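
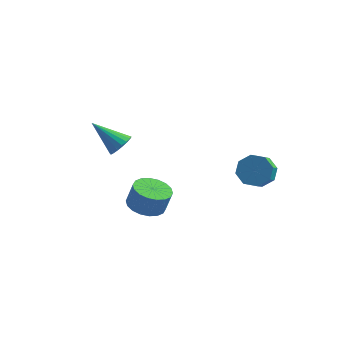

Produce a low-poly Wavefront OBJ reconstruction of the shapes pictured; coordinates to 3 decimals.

v -0.665 -3.832 0.899
v 0.039 -3.168 0.648
v 0.369 -3.064 1.849
v -0.335 -3.728 2.101
v -0.317 -2.911 0.724
v 0.014 -2.807 1.925
v -0.741 -2.837 0.834
v -0.411 -2.733 2.035
v -1.151 -2.96 0.957
v -0.821 -2.856 2.159
v -1.464 -3.255 1.069
v -1.134 -3.151 2.27
v -1.619 -3.665 1.147
v -1.289 -3.561 2.349
v -1.586 -4.108 1.177
v -1.255 -4.004 2.378
v -1.369 -4.496 1.151
v -1.039 -4.392 2.352
v -1.014 -4.753 1.075
v -0.683 -4.649 2.276
v -0.589 -4.827 0.965
v -0.259 -4.723 2.166
v -0.179 -4.704 0.841
v 0.151 -4.6 2.043
v 0.134 -4.409 0.73
v 0.464 -4.305 1.931
v 0.289 -3.999 0.651
v 0.619 -3.895 1.853
v 0.255 -3.556 0.622
v 0.586 -3.452 1.823
v -2.821 -1.437 3.121
v -2.382 -1.716 3.661
v -4.359 -1.383 4.399
v -2.342 -1.387 3.696
v -2.396 -1.067 3.617
v -2.535 -0.821 3.439
v -2.731 -0.696 3.199
v -2.944 -0.719 2.943
v -3.133 -0.883 2.723
v -3.26 -1.157 2.581
v -3.3 -1.487 2.546
v -3.246 -1.806 2.626
v -3.107 -2.053 2.803
v -2.912 -2.177 3.043
v -2.698 -2.155 3.299
v -2.509 -1.991 3.52
v 3.031 2.899 -0.436
v 3.393 2.344 -1.171
v 3.392 1.506 -0.539
v 3.029 2.061 0.196
v 3.938 2.66 -0.751
v 3.937 1.822 -0.119
v 3.952 3.116 -0.147
v 3.951 2.278 0.486
v 3.426 3.445 0.288
v 3.425 2.607 0.921
v 2.668 3.454 0.299
v 2.667 2.616 0.931
v 2.123 3.138 -0.121
v 2.122 2.3 0.511
v 2.109 2.682 -0.726
v 2.108 1.844 -0.093
v 2.635 2.353 -1.161
v 2.634 1.515 -0.528
f 2 1 5
f 2 5 3
f 3 5 6
f 3 6 4
f 5 1 7
f 5 7 6
f 6 7 8
f 6 8 4
f 7 1 9
f 7 9 8
f 8 9 10
f 8 10 4
f 9 1 11
f 9 11 10
f 10 11 12
f 10 12 4
f 11 1 13
f 11 13 12
f 12 13 14
f 12 14 4
f 13 1 15
f 13 15 14
f 14 15 16
f 14 16 4
f 15 1 17
f 15 17 16
f 16 17 18
f 16 18 4
f 17 1 19
f 17 19 18
f 18 19 20
f 18 20 4
f 19 1 21
f 19 21 20
f 20 21 22
f 20 22 4
f 21 1 23
f 21 23 22
f 22 23 24
f 22 24 4
f 23 1 25
f 23 25 24
f 24 25 26
f 24 26 4
f 25 1 27
f 25 27 26
f 26 27 28
f 26 28 4
f 27 1 29
f 27 29 28
f 28 29 30
f 28 30 4
f 29 1 2
f 29 2 30
f 30 2 3
f 30 3 4
f 32 31 34
f 32 34 33
f 34 31 35
f 34 35 33
f 35 31 36
f 35 36 33
f 36 31 37
f 36 37 33
f 37 31 38
f 37 38 33
f 38 31 39
f 38 39 33
f 39 31 40
f 39 40 33
f 40 31 41
f 40 41 33
f 41 31 42
f 41 42 33
f 42 31 43
f 42 43 33
f 43 31 44
f 43 44 33
f 44 31 45
f 44 45 33
f 45 31 46
f 45 46 33
f 46 31 32
f 46 32 33
f 48 47 51
f 48 51 49
f 49 51 52
f 49 52 50
f 51 47 53
f 51 53 52
f 52 53 54
f 52 54 50
f 53 47 55
f 53 55 54
f 54 55 56
f 54 56 50
f 55 47 57
f 55 57 56
f 56 57 58
f 56 58 50
f 57 47 59
f 57 59 58
f 58 59 60
f 58 60 50
f 59 47 61
f 59 61 60
f 60 61 62
f 60 62 50
f 61 47 63
f 61 63 62
f 62 63 64
f 62 64 50
f 63 47 48
f 63 48 64
f 64 48 49
f 64 49 50



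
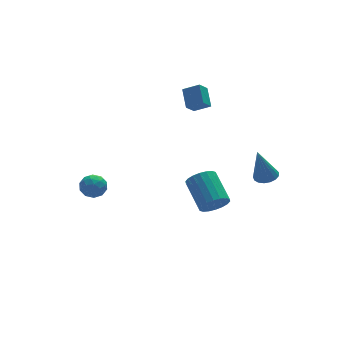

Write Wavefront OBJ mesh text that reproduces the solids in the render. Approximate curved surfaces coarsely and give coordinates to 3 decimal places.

v 1.954 2.44 3.256
v 2.181 3.481 4.018
v 1.182 2.963 2.772
v 1.41 4.004 3.534
v 2.55 2.756 2.646
v 2.778 3.797 3.408
v 1.779 3.279 2.162
v 2.006 4.32 2.924
v 2.847 -3.469 1.076
v 3.485 -3.313 1.251
v 2.313 -3.471 3.024
v 3.342 -3.023 1.212
v 3.085 -2.836 1.142
v 2.774 -2.793 1.056
v 2.479 -2.906 0.976
v 2.269 -3.147 0.918
v 2.191 -3.462 0.896
v 2.263 -3.779 0.916
v 2.469 -4.025 0.972
v 2.761 -4.143 1.052
v 3.073 -4.107 1.137
v 3.333 -3.925 1.209
v 3.482 -3.638 1.25
v 0.066 -3.322 -0.494
v 0.64 -3.004 -1.035
v 0.608 -1.3 -0.066
v 0.034 -1.618 0.474
v 0.311 -2.916 -1.2
v 0.279 -1.212 -0.231
v -0.066 -2.909 -1.225
v -0.098 -1.205 -0.257
v -0.417 -2.983 -1.106
v -0.449 -1.28 -0.137
v -0.673 -3.125 -0.865
v -0.705 -1.421 0.103
v -0.782 -3.305 -0.551
v -0.814 -1.602 0.417
v -0.723 -3.489 -0.226
v -0.755 -1.785 0.743
v -0.508 -3.64 0.046
v -0.54 -1.936 1.015
v -0.179 -3.728 0.211
v -0.211 -2.024 1.18
v 0.198 -3.735 0.237
v 0.166 -2.031 1.205
v 0.549 -3.66 0.117
v 0.517 -1.957 1.086
v 0.805 -3.519 -0.123
v 0.773 -1.815 0.845
v 0.914 -3.338 -0.437
v 0.882 -1.635 0.531
v 0.855 -3.155 -0.763
v 0.823 -1.451 0.206
v -4.228 4.508 -2.665
v -3.438 4.448 -2.499
v -4.262 3.232 -2.961
v -3.472 3.172 -2.795
v -4.002 3.305 -2.198
v -3.981 4.093 -2.015
v -3.719 3.587 -3.445
v -3.698 4.375 -3.262
v -3.123 3.879 -2.982
v -3.298 3.705 -2.21
v -4.402 3.975 -3.25
v -4.577 3.801 -2.478
v -3.83 4.59 -2.556
v -3.87 3.09 -2.904
v -4.181 3.168 -2.553
v -3.717 3.133 -2.455
v -4.149 4.381 -2.271
v -3.685 4.346 -2.174
v -4.016 3.674 -1.997
v -4.015 3.334 -3.286
v -3.551 3.299 -3.189
v -3.983 4.547 -3.005
v -3.519 4.512 -2.907
v -3.684 4.006 -3.463
v -3.181 4.22 -2.742
v -3.201 3.471 -2.916
v -3.346 3.714 -3.298
v -3.334 4.178 -3.191
v -3.283 4.118 -2.289
v -3.303 3.368 -2.463
v -3.615 3.446 -2.112
v -3.602 3.909 -2.004
v -3.098 3.784 -2.572
v -4.397 4.312 -2.997
v -4.417 3.562 -3.171
v -4.098 3.771 -3.456
v -4.085 4.234 -3.348
v -4.499 4.209 -2.544
v -4.519 3.46 -2.718
v -4.366 3.502 -2.269
v -4.354 3.966 -2.162
v -4.602 3.896 -2.888
f 2 4 1
f 5 2 1
f 1 4 3
f 3 5 1
f 2 8 4
f 6 2 5
f 6 8 2
f 4 8 3
f 7 5 3
f 3 8 7
f 7 6 5
f 8 6 7
f 10 9 12
f 10 12 11
f 12 9 13
f 12 13 11
f 13 9 14
f 13 14 11
f 14 9 15
f 14 15 11
f 15 9 16
f 15 16 11
f 16 9 17
f 16 17 11
f 17 9 18
f 17 18 11
f 18 9 19
f 18 19 11
f 19 9 20
f 19 20 11
f 20 9 21
f 20 21 11
f 21 9 22
f 21 22 11
f 22 9 23
f 22 23 11
f 23 9 10
f 23 10 11
f 25 24 28
f 25 28 26
f 26 28 29
f 26 29 27
f 28 24 30
f 28 30 29
f 29 30 31
f 29 31 27
f 30 24 32
f 30 32 31
f 31 32 33
f 31 33 27
f 32 24 34
f 32 34 33
f 33 34 35
f 33 35 27
f 34 24 36
f 34 36 35
f 35 36 37
f 35 37 27
f 36 24 38
f 36 38 37
f 37 38 39
f 37 39 27
f 38 24 40
f 38 40 39
f 39 40 41
f 39 41 27
f 40 24 42
f 40 42 41
f 41 42 43
f 41 43 27
f 42 24 44
f 42 44 43
f 43 44 45
f 43 45 27
f 44 24 46
f 44 46 45
f 45 46 47
f 45 47 27
f 46 24 48
f 46 48 47
f 47 48 49
f 47 49 27
f 48 24 50
f 48 50 49
f 49 50 51
f 49 51 27
f 50 24 52
f 50 52 51
f 51 52 53
f 51 53 27
f 52 24 25
f 52 25 53
f 53 25 26
f 53 26 27
f 54 91 70
f 91 65 94
f 70 94 59
f 91 94 70
f 54 70 66
f 70 59 71
f 66 71 55
f 70 71 66
f 54 66 75
f 66 55 76
f 75 76 61
f 66 76 75
f 54 75 87
f 75 61 90
f 87 90 64
f 75 90 87
f 54 87 91
f 87 64 95
f 91 95 65
f 87 95 91
f 55 71 82
f 71 59 85
f 82 85 63
f 71 85 82
f 59 94 72
f 94 65 93
f 72 93 58
f 94 93 72
f 65 95 92
f 95 64 88
f 92 88 56
f 95 88 92
f 64 90 89
f 90 61 77
f 89 77 60
f 90 77 89
f 61 76 81
f 76 55 78
f 81 78 62
f 76 78 81
f 57 83 69
f 83 63 84
f 69 84 58
f 83 84 69
f 57 69 67
f 69 58 68
f 67 68 56
f 69 68 67
f 57 67 74
f 67 56 73
f 74 73 60
f 67 73 74
f 57 74 79
f 74 60 80
f 79 80 62
f 74 80 79
f 57 79 83
f 79 62 86
f 83 86 63
f 79 86 83
f 58 84 72
f 84 63 85
f 72 85 59
f 84 85 72
f 56 68 92
f 68 58 93
f 92 93 65
f 68 93 92
f 60 73 89
f 73 56 88
f 89 88 64
f 73 88 89
f 62 80 81
f 80 60 77
f 81 77 61
f 80 77 81
f 63 86 82
f 86 62 78
f 82 78 55
f 86 78 82



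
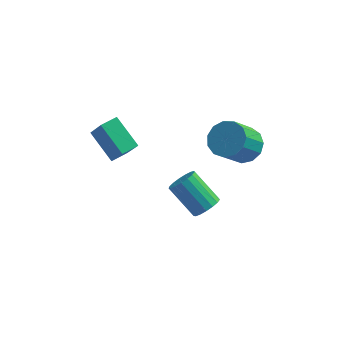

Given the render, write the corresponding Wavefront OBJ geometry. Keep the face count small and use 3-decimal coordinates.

v 1.885 -1.411 -3.807
v 2.365 -0.84 -3.581
v 1.016 -0.217 -2.287
v 0.535 -0.789 -2.513
v 2.169 -0.687 -3.859
v 0.819 -0.064 -2.566
v 1.908 -0.7 -4.125
v 0.558 -0.077 -2.832
v 1.641 -0.876 -4.319
v 0.292 -0.253 -3.025
v 1.43 -1.174 -4.395
v 0.081 -0.552 -3.102
v 1.324 -1.527 -4.336
v -0.026 -0.905 -3.043
v 1.346 -1.854 -4.156
v -0.004 -1.231 -2.863
v 1.491 -2.079 -3.896
v 0.142 -1.456 -2.603
v 1.727 -2.151 -3.616
v 0.377 -1.528 -2.322
v 1.998 -2.053 -3.379
v 0.649 -1.431 -2.086
v 2.244 -1.809 -3.24
v 0.895 -1.187 -1.947
v 2.408 -1.473 -3.231
v 1.058 -0.851 -1.938
v 2.451 -1.124 -3.354
v 1.102 -0.501 -2.061
v -2.205 -3.377 1.015
v -3.402 -2.479 2.05
v -1.634 -2.67 1.06
v -2.831 -1.771 2.096
v -1.529 -4.009 2.344
v -2.726 -3.11 3.38
v -0.958 -3.301 2.39
v -2.155 -2.403 3.425
v 3.417 -0.378 0.454
v 4.101 0.022 1.082
v 3.446 -1.043 2.473
v 2.763 -1.442 1.846
v 3.639 0.352 1.117
v 2.984 -0.712 2.508
v 3.106 0.45 0.941
v 2.451 -0.614 2.333
v 2.673 0.286 0.612
v 2.018 -0.778 2.003
v 2.475 -0.089 0.232
v 1.821 -1.153 1.623
v 2.577 -0.556 -0.077
v 1.923 -1.62 1.314
v 2.946 -0.966 -0.218
v 2.291 -2.031 1.174
v 3.464 -1.19 -0.145
v 2.809 -2.254 1.247
v 3.968 -1.155 0.119
v 3.313 -2.22 1.51
v 4.296 -0.874 0.488
v 3.642 -1.938 1.88
v 4.346 -0.435 0.847
v 3.691 -1.5 2.239
f 2 1 5
f 2 5 3
f 3 5 6
f 3 6 4
f 5 1 7
f 5 7 6
f 6 7 8
f 6 8 4
f 7 1 9
f 7 9 8
f 8 9 10
f 8 10 4
f 9 1 11
f 9 11 10
f 10 11 12
f 10 12 4
f 11 1 13
f 11 13 12
f 12 13 14
f 12 14 4
f 13 1 15
f 13 15 14
f 14 15 16
f 14 16 4
f 15 1 17
f 15 17 16
f 16 17 18
f 16 18 4
f 17 1 19
f 17 19 18
f 18 19 20
f 18 20 4
f 19 1 21
f 19 21 20
f 20 21 22
f 20 22 4
f 21 1 23
f 21 23 22
f 22 23 24
f 22 24 4
f 23 1 25
f 23 25 24
f 24 25 26
f 24 26 4
f 25 1 27
f 25 27 26
f 26 27 28
f 26 28 4
f 27 1 2
f 27 2 28
f 28 2 3
f 28 3 4
f 30 32 29
f 33 30 29
f 29 32 31
f 31 33 29
f 30 36 32
f 34 30 33
f 34 36 30
f 32 36 31
f 35 33 31
f 31 36 35
f 35 34 33
f 36 34 35
f 38 37 41
f 38 41 39
f 39 41 42
f 39 42 40
f 41 37 43
f 41 43 42
f 42 43 44
f 42 44 40
f 43 37 45
f 43 45 44
f 44 45 46
f 44 46 40
f 45 37 47
f 45 47 46
f 46 47 48
f 46 48 40
f 47 37 49
f 47 49 48
f 48 49 50
f 48 50 40
f 49 37 51
f 49 51 50
f 50 51 52
f 50 52 40
f 51 37 53
f 51 53 52
f 52 53 54
f 52 54 40
f 53 37 55
f 53 55 54
f 54 55 56
f 54 56 40
f 55 37 57
f 55 57 56
f 56 57 58
f 56 58 40
f 57 37 59
f 57 59 58
f 58 59 60
f 58 60 40
f 59 37 38
f 59 38 60
f 60 38 39
f 60 39 40



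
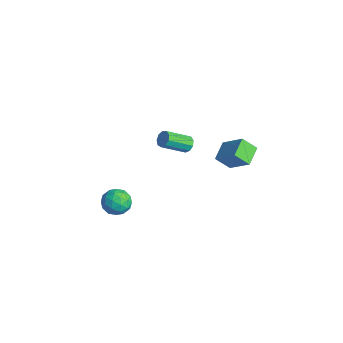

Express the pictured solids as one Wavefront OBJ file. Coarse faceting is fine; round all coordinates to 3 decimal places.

v 0.919 1.699 1.362
v 1.221 1.437 1.014
v 1.084 0.06 1.93
v 0.781 0.321 2.278
v 1.429 1.587 1.271
v 1.291 0.21 2.187
v 1.398 1.789 1.57
v 1.26 0.412 2.486
v 1.142 1.949 1.772
v 1.005 0.572 2.688
v 0.782 1.992 1.782
v 0.645 0.614 2.698
v 0.486 1.897 1.596
v 0.349 0.52 2.512
v 0.392 1.71 1.3
v 0.255 0.332 2.216
v 0.545 1.517 1.033
v 0.408 0.14 1.949
v 0.872 1.409 0.92
v 0.735 0.032 1.836
v 1.268 -2.893 -0.543
v 1.831 -2.336 -0.91
v 2.329 -3.784 -0.27
v 2.892 -3.227 -0.637
v 2.508 -3.025 0.12
v 1.853 -2.474 -0.048
v 2.307 -3.646 -1.132
v 1.652 -3.095 -1.3
v 2.473 -2.801 -1.274
v 2.597 -2.417 -0.5
v 1.563 -3.703 -0.68
v 1.687 -3.319 0.094
v 1.456 -2.536 -0.75
v 2.704 -3.584 -0.43
v 2.478 -3.465 0.015
v 2.809 -3.137 -0.201
v 1.469 -2.617 -0.244
v 1.8 -2.29 -0.459
v 2.198 -2.695 0.146
v 2.36 -3.83 -0.721
v 2.691 -3.503 -0.936
v 1.351 -2.983 -0.979
v 1.682 -2.655 -1.195
v 1.962 -3.425 -1.326
v 2.164 -2.482 -1.18
v 2.788 -3.006 -1.02
v 2.445 -3.252 -1.31
v 2.059 -2.929 -1.409
v 2.237 -2.256 -0.725
v 2.861 -2.78 -0.565
v 2.636 -2.661 -0.12
v 2.25 -2.338 -0.219
v 2.615 -2.53 -0.939
v 1.299 -3.34 -0.615
v 1.923 -3.864 -0.455
v 1.91 -3.782 -0.961
v 1.524 -3.459 -1.06
v 1.372 -3.114 -0.16
v 1.996 -3.638 -0
v 2.101 -3.191 0.229
v 1.715 -2.868 0.13
v 1.545 -3.59 -0.241
v 1.085 3.764 0.789
v 2.272 4.284 1.858
v 1.469 4.468 0.021
v 2.655 4.988 1.09
v 1.845 2.892 0.37
v 3.031 3.412 1.439
v 2.228 3.596 -0.398
v 3.415 4.116 0.671
f 2 1 5
f 2 5 3
f 3 5 6
f 3 6 4
f 5 1 7
f 5 7 6
f 6 7 8
f 6 8 4
f 7 1 9
f 7 9 8
f 8 9 10
f 8 10 4
f 9 1 11
f 9 11 10
f 10 11 12
f 10 12 4
f 11 1 13
f 11 13 12
f 12 13 14
f 12 14 4
f 13 1 15
f 13 15 14
f 14 15 16
f 14 16 4
f 15 1 17
f 15 17 16
f 16 17 18
f 16 18 4
f 17 1 19
f 17 19 18
f 18 19 20
f 18 20 4
f 19 1 2
f 19 2 20
f 20 2 3
f 20 3 4
f 21 58 37
f 58 32 61
f 37 61 26
f 58 61 37
f 21 37 33
f 37 26 38
f 33 38 22
f 37 38 33
f 21 33 42
f 33 22 43
f 42 43 28
f 33 43 42
f 21 42 54
f 42 28 57
f 54 57 31
f 42 57 54
f 21 54 58
f 54 31 62
f 58 62 32
f 54 62 58
f 22 38 49
f 38 26 52
f 49 52 30
f 38 52 49
f 26 61 39
f 61 32 60
f 39 60 25
f 61 60 39
f 32 62 59
f 62 31 55
f 59 55 23
f 62 55 59
f 31 57 56
f 57 28 44
f 56 44 27
f 57 44 56
f 28 43 48
f 43 22 45
f 48 45 29
f 43 45 48
f 24 50 36
f 50 30 51
f 36 51 25
f 50 51 36
f 24 36 34
f 36 25 35
f 34 35 23
f 36 35 34
f 24 34 41
f 34 23 40
f 41 40 27
f 34 40 41
f 24 41 46
f 41 27 47
f 46 47 29
f 41 47 46
f 24 46 50
f 46 29 53
f 50 53 30
f 46 53 50
f 25 51 39
f 51 30 52
f 39 52 26
f 51 52 39
f 23 35 59
f 35 25 60
f 59 60 32
f 35 60 59
f 27 40 56
f 40 23 55
f 56 55 31
f 40 55 56
f 29 47 48
f 47 27 44
f 48 44 28
f 47 44 48
f 30 53 49
f 53 29 45
f 49 45 22
f 53 45 49
f 64 66 63
f 67 64 63
f 63 66 65
f 65 67 63
f 64 70 66
f 68 64 67
f 68 70 64
f 66 70 65
f 69 67 65
f 65 70 69
f 69 68 67
f 70 68 69



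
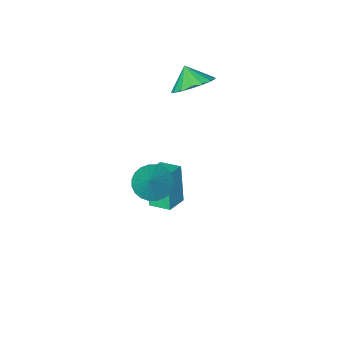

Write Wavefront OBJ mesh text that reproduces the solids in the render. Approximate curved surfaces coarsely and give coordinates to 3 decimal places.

v -0.689 -2.682 -3.462
v -0.92 -3.238 -1.671
v -1.148 -1.787 -3.244
v -1.38 -2.342 -1.452
v 0.26 -2.258 -3.208
v 0.028 -2.813 -1.416
v -0.2 -1.362 -2.989
v -0.431 -1.918 -1.198
v -2.67 -3.372 2.627
v -2.059 -3.965 2.102
v -2.67 -4.068 3.413
v -1.761 -3.684 2.35
v -1.672 -3.332 2.662
v -1.811 -2.989 2.965
v -2.147 -2.734 3.191
v -2.603 -2.625 3.287
v -3.074 -2.687 3.233
v -3.453 -2.906 3.039
v -3.653 -3.233 2.751
v -3.627 -3.591 2.434
v -3.382 -3.899 2.162
v -2.974 -4.086 1.996
v -2.497 -4.11 1.974
v 2.004 0.821 2.162
v 2.747 0.455 2.02
v 2.576 1.559 3.258
v 2.769 0.721 1.83
v 2.675 1.002 1.69
v 2.479 1.256 1.622
v 2.21 1.443 1.636
v 1.91 1.536 1.73
v 1.625 1.52 1.89
v 1.397 1.397 2.091
v 1.261 1.187 2.303
v 1.239 0.922 2.493
v 1.333 0.641 2.633
v 1.529 0.387 2.702
v 1.797 0.2 2.688
v 2.097 0.107 2.593
v 2.383 0.123 2.434
v 2.611 0.245 2.232
f 2 4 1
f 5 2 1
f 1 4 3
f 3 5 1
f 2 8 4
f 6 2 5
f 6 8 2
f 4 8 3
f 7 5 3
f 3 8 7
f 7 6 5
f 8 6 7
f 10 9 12
f 10 12 11
f 12 9 13
f 12 13 11
f 13 9 14
f 13 14 11
f 14 9 15
f 14 15 11
f 15 9 16
f 15 16 11
f 16 9 17
f 16 17 11
f 17 9 18
f 17 18 11
f 18 9 19
f 18 19 11
f 19 9 20
f 19 20 11
f 20 9 21
f 20 21 11
f 21 9 22
f 21 22 11
f 22 9 23
f 22 23 11
f 23 9 10
f 23 10 11
f 25 24 27
f 25 27 26
f 27 24 28
f 27 28 26
f 28 24 29
f 28 29 26
f 29 24 30
f 29 30 26
f 30 24 31
f 30 31 26
f 31 24 32
f 31 32 26
f 32 24 33
f 32 33 26
f 33 24 34
f 33 34 26
f 34 24 35
f 34 35 26
f 35 24 36
f 35 36 26
f 36 24 37
f 36 37 26
f 37 24 38
f 37 38 26
f 38 24 39
f 38 39 26
f 39 24 40
f 39 40 26
f 40 24 41
f 40 41 26
f 41 24 25
f 41 25 26



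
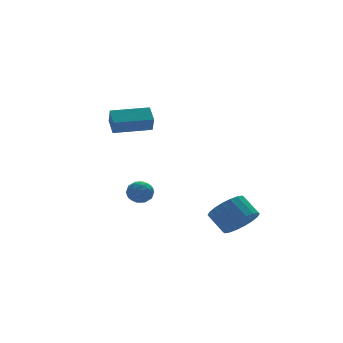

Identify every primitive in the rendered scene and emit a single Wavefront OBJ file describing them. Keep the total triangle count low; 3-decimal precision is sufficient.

v -2.628 1.776 -2.351
v -1.952 2.056 -2.424
v -2.188 0.884 -1.696
v -1.512 1.164 -1.769
v -2.015 1.517 -1.364
v -2.287 2.068 -1.768
v -1.853 0.872 -2.352
v -2.125 1.423 -2.756
v -1.473 1.498 -2.424
v -1.572 1.896 -1.814
v -2.568 1.044 -2.306
v -2.667 1.442 -1.696
v -2.329 1.994 -2.445
v -1.811 0.946 -1.675
v -2.107 1.153 -1.437
v -1.709 1.318 -1.48
v -2.526 2.001 -2.059
v -2.128 2.166 -2.102
v -2.165 1.849 -1.479
v -2.012 0.774 -2.018
v -1.614 0.939 -2.061
v -2.431 1.622 -2.64
v -2.033 1.787 -2.683
v -1.975 1.091 -2.641
v -1.65 1.831 -2.488
v -1.391 1.306 -2.103
v -1.592 1.135 -2.446
v -1.752 1.459 -2.683
v -1.708 2.065 -2.129
v -1.449 1.541 -1.744
v -1.745 1.748 -1.506
v -1.905 2.072 -1.744
v -1.427 1.737 -2.129
v -2.691 1.399 -2.376
v -2.432 0.875 -1.991
v -2.235 0.868 -2.376
v -2.395 1.192 -2.614
v -2.749 1.634 -2.017
v -2.49 1.109 -1.632
v -2.388 1.481 -1.437
v -2.548 1.805 -1.674
v -2.713 1.203 -1.991
v 1.082 -3.42 -2.885
v 1.774 -3.781 -2.183
v 1.39 -2.861 -1.332
v 0.698 -2.5 -2.035
v 2.021 -3.461 -2.417
v 1.637 -2.541 -1.566
v 2.082 -3.132 -2.744
v 1.698 -2.213 -1.893
v 1.945 -2.861 -3.099
v 1.561 -1.942 -2.248
v 1.637 -2.701 -3.412
v 1.253 -1.781 -2.561
v 1.219 -2.682 -3.62
v 0.835 -1.763 -2.769
v 0.774 -2.81 -3.683
v 0.39 -1.891 -2.832
v 0.39 -3.059 -3.588
v 0.006 -2.139 -2.737
v 0.143 -3.379 -3.354
v -0.241 -2.459 -2.503
v 0.082 -3.707 -3.027
v -0.302 -2.788 -2.176
v 0.219 -3.978 -2.672
v -0.165 -3.059 -1.821
v 0.527 -4.139 -2.359
v 0.143 -3.219 -1.508
v 0.945 -4.157 -2.151
v 0.561 -3.238 -1.3
v 1.39 -4.029 -2.088
v 1.006 -3.11 -1.237
v -4.428 -0.867 2.944
v -4.552 -1.334 3.738
v -4.281 -0.016 3.467
v -4.404 -0.483 4.262
v -2.556 -1.237 3.018
v -2.679 -1.704 3.813
v -2.408 -0.386 3.542
v -2.532 -0.853 4.336
f 1 38 17
f 38 12 41
f 17 41 6
f 38 41 17
f 1 17 13
f 17 6 18
f 13 18 2
f 17 18 13
f 1 13 22
f 13 2 23
f 22 23 8
f 13 23 22
f 1 22 34
f 22 8 37
f 34 37 11
f 22 37 34
f 1 34 38
f 34 11 42
f 38 42 12
f 34 42 38
f 2 18 29
f 18 6 32
f 29 32 10
f 18 32 29
f 6 41 19
f 41 12 40
f 19 40 5
f 41 40 19
f 12 42 39
f 42 11 35
f 39 35 3
f 42 35 39
f 11 37 36
f 37 8 24
f 36 24 7
f 37 24 36
f 8 23 28
f 23 2 25
f 28 25 9
f 23 25 28
f 4 30 16
f 30 10 31
f 16 31 5
f 30 31 16
f 4 16 14
f 16 5 15
f 14 15 3
f 16 15 14
f 4 14 21
f 14 3 20
f 21 20 7
f 14 20 21
f 4 21 26
f 21 7 27
f 26 27 9
f 21 27 26
f 4 26 30
f 26 9 33
f 30 33 10
f 26 33 30
f 5 31 19
f 31 10 32
f 19 32 6
f 31 32 19
f 3 15 39
f 15 5 40
f 39 40 12
f 15 40 39
f 7 20 36
f 20 3 35
f 36 35 11
f 20 35 36
f 9 27 28
f 27 7 24
f 28 24 8
f 27 24 28
f 10 33 29
f 33 9 25
f 29 25 2
f 33 25 29
f 44 43 47
f 44 47 45
f 45 47 48
f 45 48 46
f 47 43 49
f 47 49 48
f 48 49 50
f 48 50 46
f 49 43 51
f 49 51 50
f 50 51 52
f 50 52 46
f 51 43 53
f 51 53 52
f 52 53 54
f 52 54 46
f 53 43 55
f 53 55 54
f 54 55 56
f 54 56 46
f 55 43 57
f 55 57 56
f 56 57 58
f 56 58 46
f 57 43 59
f 57 59 58
f 58 59 60
f 58 60 46
f 59 43 61
f 59 61 60
f 60 61 62
f 60 62 46
f 61 43 63
f 61 63 62
f 62 63 64
f 62 64 46
f 63 43 65
f 63 65 64
f 64 65 66
f 64 66 46
f 65 43 67
f 65 67 66
f 66 67 68
f 66 68 46
f 67 43 69
f 67 69 68
f 68 69 70
f 68 70 46
f 69 43 71
f 69 71 70
f 70 71 72
f 70 72 46
f 71 43 44
f 71 44 72
f 72 44 45
f 72 45 46
f 74 76 73
f 77 74 73
f 73 76 75
f 75 77 73
f 74 80 76
f 78 74 77
f 78 80 74
f 76 80 75
f 79 77 75
f 75 80 79
f 79 78 77
f 80 78 79



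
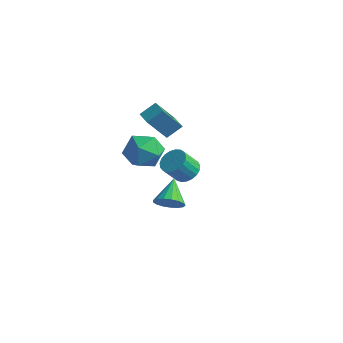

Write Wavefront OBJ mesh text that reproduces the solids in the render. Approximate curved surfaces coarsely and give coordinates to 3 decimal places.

v -1.093 4.148 -2.403
v -0.342 4.249 -2.088
v -0.697 3.492 -1.002
v -1.447 3.392 -1.317
v -0.51 4.515 -1.957
v -0.865 3.758 -0.872
v -0.779 4.718 -1.903
v -1.133 3.961 -0.818
v -1.102 4.822 -1.936
v -1.456 4.066 -0.85
v -1.423 4.81 -2.049
v -1.778 4.053 -0.964
v -1.688 4.684 -2.224
v -2.042 3.927 -1.138
v -1.849 4.465 -2.429
v -2.203 3.708 -1.343
v -1.88 4.191 -2.63
v -2.234 3.434 -1.544
v -1.774 3.91 -2.792
v -2.128 3.153 -1.706
v -1.551 3.67 -2.886
v -1.905 2.913 -1.8
v -1.249 3.513 -2.897
v -1.603 2.756 -1.811
v -0.919 3.466 -2.822
v -1.273 2.709 -1.737
v -0.62 3.536 -2.675
v -0.974 2.78 -1.59
v -0.402 3.713 -2.481
v -0.757 2.956 -1.395
v -0.304 3.965 -2.273
v -0.658 3.208 -1.188
v -1.222 0.447 3.992
v -0.805 1.19 4.606
v -0.799 1.486 2.446
v -0.382 2.23 3.06
v -0.438 0.05 3.94
v -0.021 0.794 4.554
v -0.015 1.09 2.394
v 0.402 1.833 3.008
v -0.085 -1.839 3.378
v 0.529 -1.043 3.905
v 1.411 -2.897 3.235
v 2.025 -2.101 3.762
v 1.237 -2.683 4.336
v 0.312 -2.029 4.425
v 1.628 -1.911 2.715
v 0.703 -1.257 2.804
v 1.588 -1.087 3.496
v 1.346 -1.564 4.498
v 0.594 -2.376 2.642
v 0.352 -2.853 3.644
v 3.342 -3 1.444
v 3.799 -2.478 1.067
v 2.758 -1.86 2.316
v 3.481 -2.484 0.862
v 3.131 -2.609 0.791
v 2.83 -2.823 0.869
v 2.646 -3.078 1.079
v 2.621 -3.315 1.373
v 2.761 -3.48 1.683
v 3.035 -3.535 1.938
v 3.379 -3.468 2.08
v 3.714 -3.293 2.076
v 3.964 -3.051 1.928
v 4.072 -2.798 1.669
v 4.012 -2.591 1.358
f 2 1 5
f 2 5 3
f 3 5 6
f 3 6 4
f 5 1 7
f 5 7 6
f 6 7 8
f 6 8 4
f 7 1 9
f 7 9 8
f 8 9 10
f 8 10 4
f 9 1 11
f 9 11 10
f 10 11 12
f 10 12 4
f 11 1 13
f 11 13 12
f 12 13 14
f 12 14 4
f 13 1 15
f 13 15 14
f 14 15 16
f 14 16 4
f 15 1 17
f 15 17 16
f 16 17 18
f 16 18 4
f 17 1 19
f 17 19 18
f 18 19 20
f 18 20 4
f 19 1 21
f 19 21 20
f 20 21 22
f 20 22 4
f 21 1 23
f 21 23 22
f 22 23 24
f 22 24 4
f 23 1 25
f 23 25 24
f 24 25 26
f 24 26 4
f 25 1 27
f 25 27 26
f 26 27 28
f 26 28 4
f 27 1 29
f 27 29 28
f 28 29 30
f 28 30 4
f 29 1 31
f 29 31 30
f 30 31 32
f 30 32 4
f 31 1 2
f 31 2 32
f 32 2 3
f 32 3 4
f 34 36 33
f 37 34 33
f 33 36 35
f 35 37 33
f 34 40 36
f 38 34 37
f 38 40 34
f 36 40 35
f 39 37 35
f 35 40 39
f 39 38 37
f 40 38 39
f 41 52 46
f 41 46 42
f 41 42 48
f 41 48 51
f 41 51 52
f 42 46 50
f 46 52 45
f 52 51 43
f 51 48 47
f 48 42 49
f 44 50 45
f 44 45 43
f 44 43 47
f 44 47 49
f 44 49 50
f 45 50 46
f 43 45 52
f 47 43 51
f 49 47 48
f 50 49 42
f 54 53 56
f 54 56 55
f 56 53 57
f 56 57 55
f 57 53 58
f 57 58 55
f 58 53 59
f 58 59 55
f 59 53 60
f 59 60 55
f 60 53 61
f 60 61 55
f 61 53 62
f 61 62 55
f 62 53 63
f 62 63 55
f 63 53 64
f 63 64 55
f 64 53 65
f 64 65 55
f 65 53 66
f 65 66 55
f 66 53 67
f 66 67 55
f 67 53 54
f 67 54 55



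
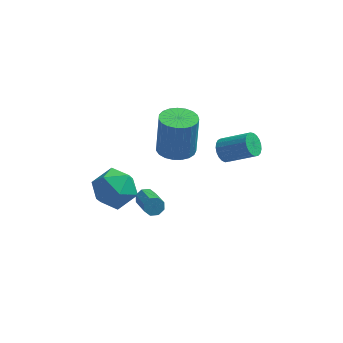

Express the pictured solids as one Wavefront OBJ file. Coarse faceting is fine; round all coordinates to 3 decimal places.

v 0.151 1.814 -0.218
v 0.832 1.129 -0.131
v 0.93 1.501 2.025
v 0.249 2.186 1.938
v 1.054 1.46 -0.198
v 1.152 1.831 1.958
v 1.119 1.851 -0.268
v 1.217 2.223 1.888
v 1.017 2.237 -0.33
v 1.115 2.608 1.826
v 0.765 2.549 -0.373
v 0.863 2.921 1.783
v 0.407 2.734 -0.388
v 0.505 3.106 1.768
v 0.005 2.76 -0.375
v 0.103 3.132 1.781
v -0.372 2.623 -0.334
v -0.274 2.994 1.822
v -0.659 2.345 -0.273
v -0.561 2.717 1.883
v -0.805 1.976 -0.203
v -0.707 2.348 1.953
v -0.786 1.579 -0.135
v -0.688 1.951 2.021
v -0.605 1.222 -0.082
v -0.508 1.594 2.074
v -0.294 0.968 -0.052
v -0.196 1.34 2.104
v 0.095 0.86 -0.051
v 0.193 1.232 2.105
v 0.493 0.917 -0.079
v 0.591 1.289 2.077
v -1.036 -0.916 -1.316
v -0.569 -0.871 -1.54
v -0.038 -2.218 -0.709
v -0.504 -2.264 -0.484
v -0.593 -0.669 -1.198
v -0.062 -2.017 -0.367
v -0.877 -0.612 -0.925
v -0.346 -1.96 -0.093
v -1.254 -0.734 -0.88
v -0.722 -2.081 -0.049
v -1.502 -0.962 -1.091
v -0.971 -2.309 -0.26
v -1.478 -1.163 -1.433
v -0.947 -2.511 -0.602
v -1.194 -1.22 -1.707
v -0.663 -2.568 -0.875
v -0.818 -1.099 -1.751
v -0.286 -2.446 -0.92
v 2.45 1.548 0.194
v 2.823 1.707 -0.339
v 4.243 1.431 0.573
v 3.87 1.272 1.106
v 2.792 1.954 -0.215
v 4.211 1.678 0.697
v 2.701 2.131 -0.02
v 4.121 1.855 0.892
v 2.567 2.208 0.212
v 3.986 1.932 1.124
v 2.412 2.17 0.441
v 3.832 1.894 1.353
v 2.264 2.024 0.627
v 3.684 1.748 1.539
v 2.149 1.796 0.738
v 3.569 1.52 1.65
v 2.085 1.526 0.755
v 3.505 1.25 1.667
v 2.085 1.259 0.675
v 3.504 0.983 1.587
v 2.147 1.042 0.512
v 3.567 0.766 1.424
v 2.262 0.913 0.294
v 3.682 0.637 1.206
v 2.41 0.893 0.058
v 3.83 0.617 0.97
v 2.564 0.987 -0.154
v 3.984 0.711 0.758
v 2.699 1.178 -0.306
v 4.119 0.902 0.606
v 2.791 1.432 -0.371
v 4.211 1.156 0.541
v -1.871 -0.416 -0.11
v -1.411 -0.902 -1.142
v -3.669 -0.318 -0.958
v -3.209 -0.804 -1.99
v -3.304 -1.493 -0.975
v -2.193 -1.553 -0.451
v -2.887 0.333 -1.649
v -1.776 0.273 -1.125
v -2.039 -0.439 -2.093
v -2.297 -1.568 -1.676
v -2.783 0.348 -0.424
v -3.041 -0.781 -0.007
f 2 1 5
f 2 5 3
f 3 5 6
f 3 6 4
f 5 1 7
f 5 7 6
f 6 7 8
f 6 8 4
f 7 1 9
f 7 9 8
f 8 9 10
f 8 10 4
f 9 1 11
f 9 11 10
f 10 11 12
f 10 12 4
f 11 1 13
f 11 13 12
f 12 13 14
f 12 14 4
f 13 1 15
f 13 15 14
f 14 15 16
f 14 16 4
f 15 1 17
f 15 17 16
f 16 17 18
f 16 18 4
f 17 1 19
f 17 19 18
f 18 19 20
f 18 20 4
f 19 1 21
f 19 21 20
f 20 21 22
f 20 22 4
f 21 1 23
f 21 23 22
f 22 23 24
f 22 24 4
f 23 1 25
f 23 25 24
f 24 25 26
f 24 26 4
f 25 1 27
f 25 27 26
f 26 27 28
f 26 28 4
f 27 1 29
f 27 29 28
f 28 29 30
f 28 30 4
f 29 1 31
f 29 31 30
f 30 31 32
f 30 32 4
f 31 1 2
f 31 2 32
f 32 2 3
f 32 3 4
f 34 33 37
f 34 37 35
f 35 37 38
f 35 38 36
f 37 33 39
f 37 39 38
f 38 39 40
f 38 40 36
f 39 33 41
f 39 41 40
f 40 41 42
f 40 42 36
f 41 33 43
f 41 43 42
f 42 43 44
f 42 44 36
f 43 33 45
f 43 45 44
f 44 45 46
f 44 46 36
f 45 33 47
f 45 47 46
f 46 47 48
f 46 48 36
f 47 33 49
f 47 49 48
f 48 49 50
f 48 50 36
f 49 33 34
f 49 34 50
f 50 34 35
f 50 35 36
f 52 51 55
f 52 55 53
f 53 55 56
f 53 56 54
f 55 51 57
f 55 57 56
f 56 57 58
f 56 58 54
f 57 51 59
f 57 59 58
f 58 59 60
f 58 60 54
f 59 51 61
f 59 61 60
f 60 61 62
f 60 62 54
f 61 51 63
f 61 63 62
f 62 63 64
f 62 64 54
f 63 51 65
f 63 65 64
f 64 65 66
f 64 66 54
f 65 51 67
f 65 67 66
f 66 67 68
f 66 68 54
f 67 51 69
f 67 69 68
f 68 69 70
f 68 70 54
f 69 51 71
f 69 71 70
f 70 71 72
f 70 72 54
f 71 51 73
f 71 73 72
f 72 73 74
f 72 74 54
f 73 51 75
f 73 75 74
f 74 75 76
f 74 76 54
f 75 51 77
f 75 77 76
f 76 77 78
f 76 78 54
f 77 51 79
f 77 79 78
f 78 79 80
f 78 80 54
f 79 51 81
f 79 81 80
f 80 81 82
f 80 82 54
f 81 51 52
f 81 52 82
f 82 52 53
f 82 53 54
f 83 94 88
f 83 88 84
f 83 84 90
f 83 90 93
f 83 93 94
f 84 88 92
f 88 94 87
f 94 93 85
f 93 90 89
f 90 84 91
f 86 92 87
f 86 87 85
f 86 85 89
f 86 89 91
f 86 91 92
f 87 92 88
f 85 87 94
f 89 85 93
f 91 89 90
f 92 91 84



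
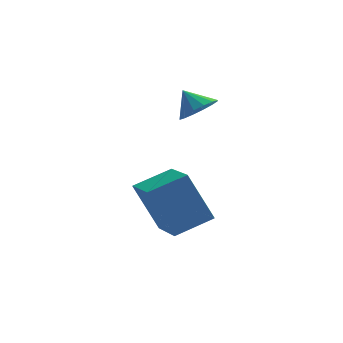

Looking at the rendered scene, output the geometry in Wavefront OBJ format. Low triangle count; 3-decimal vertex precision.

v 1.264 1.067 1.947
v 1.935 1.082 2.417
v 0.716 1.553 2.713
v 1.948 1.444 2.196
v 1.777 1.705 1.908
v 1.469 1.795 1.631
v 1.105 1.69 1.438
v 0.785 1.418 1.382
v 0.592 1.051 1.477
v 0.58 0.689 1.698
v 0.751 0.428 1.986
v 1.059 0.338 2.263
v 1.422 0.444 2.456
v 1.743 0.716 2.512
v 0.294 -2.381 -2.509
v -0.622 -1.964 -0.587
v -0.194 -0.556 -3.137
v -1.11 -0.14 -1.215
v 1.69 -1.82 -1.965
v 0.774 -1.404 -0.043
v 1.202 0.004 -2.593
v 0.286 0.421 -0.671
f 2 1 4
f 2 4 3
f 4 1 5
f 4 5 3
f 5 1 6
f 5 6 3
f 6 1 7
f 6 7 3
f 7 1 8
f 7 8 3
f 8 1 9
f 8 9 3
f 9 1 10
f 9 10 3
f 10 1 11
f 10 11 3
f 11 1 12
f 11 12 3
f 12 1 13
f 12 13 3
f 13 1 14
f 13 14 3
f 14 1 2
f 14 2 3
f 16 18 15
f 19 16 15
f 15 18 17
f 17 19 15
f 16 22 18
f 20 16 19
f 20 22 16
f 18 22 17
f 21 19 17
f 17 22 21
f 21 20 19
f 22 20 21



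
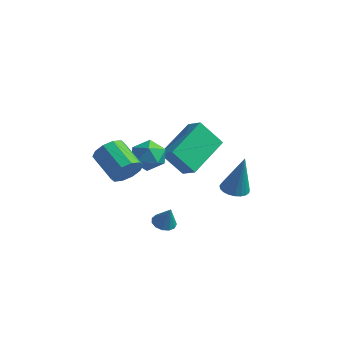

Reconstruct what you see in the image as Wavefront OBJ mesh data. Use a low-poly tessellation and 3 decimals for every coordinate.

v 1.571 -0.502 2.351
v 2.201 -0.893 2.725
v 1.059 -1.687 1.975
v 1.689 -2.078 2.349
v 1.117 -1.683 2.804
v 1.433 -0.951 3.036
v 1.827 -1.629 1.664
v 2.143 -0.897 1.896
v 2.359 -1.589 2.3
v 1.921 -1.623 3.005
v 1.339 -0.957 1.695
v 0.901 -0.991 2.4
v 3.07 2.605 -0.848
v 3.701 2.566 -0.995
v 3.53 2.675 1.108
v 3.66 2.833 -0.995
v 3.517 3.061 -0.969
v 3.296 3.21 -0.923
v 3.036 3.254 -0.863
v 2.782 3.186 -0.801
v 2.578 3.018 -0.746
v 2.458 2.778 -0.71
v 2.445 2.509 -0.697
v 2.539 2.256 -0.71
v 2.725 2.063 -0.747
v 2.971 1.964 -0.801
v 3.233 1.976 -0.864
v 3.468 2.097 -0.923
v 3.633 2.305 -0.97
v 1.854 -2.884 2.161
v 2.234 -2.542 2.696
v 0.966 -2.195 3.375
v 0.586 -2.536 2.839
v 2.143 -2.235 2.369
v 0.875 -1.888 3.048
v 1.942 -2.176 1.963
v 0.674 -1.829 2.642
v 1.707 -2.387 1.632
v 0.439 -2.04 2.311
v 1.529 -2.788 1.503
v 0.26 -2.44 2.182
v 1.474 -3.225 1.625
v 0.206 -2.878 2.304
v 1.565 -3.532 1.952
v 0.297 -3.185 2.631
v 1.766 -3.591 2.358
v 0.498 -3.244 3.037
v 2.001 -3.38 2.689
v 0.733 -3.033 3.368
v 2.18 -2.98 2.818
v 0.911 -2.632 3.497
v 1.976 -0.987 2.435
v 2.724 -1.141 2.851
v 1.889 0.953 3.31
v 2.638 0.799 3.726
v 2.722 -0.439 1.294
v 3.471 -0.593 1.71
v 2.636 1.501 2.169
v 3.384 1.347 2.585
v 3.627 -2.746 -0.141
v 3.88 -3.176 -0.285
v 4.033 -2.814 0.781
v 4.058 -2.952 -0.346
v 4.098 -2.661 -0.343
v 3.989 -2.398 -0.275
v 3.765 -2.245 -0.165
v 3.497 -2.251 -0.047
v 3.27 -2.415 0.041
v 3.156 -2.683 0.071
v 3.192 -2.971 0.034
v 3.366 -3.188 -0.059
v 3.623 -3.265 -0.177
f 1 12 6
f 1 6 2
f 1 2 8
f 1 8 11
f 1 11 12
f 2 6 10
f 6 12 5
f 12 11 3
f 11 8 7
f 8 2 9
f 4 10 5
f 4 5 3
f 4 3 7
f 4 7 9
f 4 9 10
f 5 10 6
f 3 5 12
f 7 3 11
f 9 7 8
f 10 9 2
f 14 13 16
f 14 16 15
f 16 13 17
f 16 17 15
f 17 13 18
f 17 18 15
f 18 13 19
f 18 19 15
f 19 13 20
f 19 20 15
f 20 13 21
f 20 21 15
f 21 13 22
f 21 22 15
f 22 13 23
f 22 23 15
f 23 13 24
f 23 24 15
f 24 13 25
f 24 25 15
f 25 13 26
f 25 26 15
f 26 13 27
f 26 27 15
f 27 13 28
f 27 28 15
f 28 13 29
f 28 29 15
f 29 13 14
f 29 14 15
f 31 30 34
f 31 34 32
f 32 34 35
f 32 35 33
f 34 30 36
f 34 36 35
f 35 36 37
f 35 37 33
f 36 30 38
f 36 38 37
f 37 38 39
f 37 39 33
f 38 30 40
f 38 40 39
f 39 40 41
f 39 41 33
f 40 30 42
f 40 42 41
f 41 42 43
f 41 43 33
f 42 30 44
f 42 44 43
f 43 44 45
f 43 45 33
f 44 30 46
f 44 46 45
f 45 46 47
f 45 47 33
f 46 30 48
f 46 48 47
f 47 48 49
f 47 49 33
f 48 30 50
f 48 50 49
f 49 50 51
f 49 51 33
f 50 30 31
f 50 31 51
f 51 31 32
f 51 32 33
f 53 55 52
f 56 53 52
f 52 55 54
f 54 56 52
f 53 59 55
f 57 53 56
f 57 59 53
f 55 59 54
f 58 56 54
f 54 59 58
f 58 57 56
f 59 57 58
f 61 60 63
f 61 63 62
f 63 60 64
f 63 64 62
f 64 60 65
f 64 65 62
f 65 60 66
f 65 66 62
f 66 60 67
f 66 67 62
f 67 60 68
f 67 68 62
f 68 60 69
f 68 69 62
f 69 60 70
f 69 70 62
f 70 60 71
f 70 71 62
f 71 60 72
f 71 72 62
f 72 60 61
f 72 61 62



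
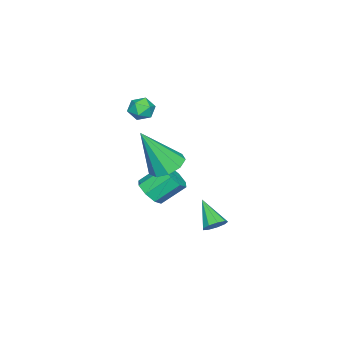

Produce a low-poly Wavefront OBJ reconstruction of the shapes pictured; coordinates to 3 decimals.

v -4.112 -3.309 0.498
v -3.597 -3.263 0.137
v -3.843 -4.257 0.763
v -3.328 -4.211 0.402
v -3.375 -3.868 0.929
v -3.541 -3.282 0.765
v -3.899 -4.238 0.135
v -4.065 -3.652 -0.029
v -3.465 -3.838 -0.088
v -3.141 -3.609 0.403
v -4.299 -3.911 0.497
v -3.975 -3.682 0.988
v 1.624 1.885 -1.724
v 2.034 1.582 -1.718
v 1.016 1.075 -0.876
v 2.061 1.823 -1.468
v 1.884 2.094 -1.337
v 1.585 2.266 -1.387
v 1.304 2.26 -1.595
v 1.173 2.078 -1.862
v 1.253 1.806 -2.065
v 1.507 1.57 -2.108
v 1.815 1.482 -1.971
v -1.949 -2.542 -3.178
v -1.564 -2.846 -2.637
v -2.127 -2.002 -1.762
v -2.511 -1.698 -2.302
v -1.295 -2.419 -2.877
v -1.858 -1.575 -2.001
v -1.409 -2.064 -3.292
v -1.972 -1.22 -2.417
v -1.839 -1.989 -3.641
v -2.402 -1.145 -2.766
v -2.333 -2.238 -3.718
v -2.896 -1.394 -2.843
v -2.602 -2.665 -3.479
v -3.165 -1.821 -2.603
v -2.488 -3.02 -3.063
v -3.051 -2.176 -2.188
v -2.058 -3.095 -2.714
v -2.621 -2.251 -1.839
v 0.399 -0.665 0.223
v 0.856 -1.201 -0.156
v 0.941 -1.515 2.077
v 1.15 -0.755 -0.038
v 1.093 -0.267 0.203
v 0.711 0.035 0.453
v 0.183 0.009 0.595
v -0.243 -0.332 0.564
v -0.369 -0.829 0.373
v -0.136 -1.249 0.112
v 0.348 -1.396 -0.097
f 1 12 6
f 1 6 2
f 1 2 8
f 1 8 11
f 1 11 12
f 2 6 10
f 6 12 5
f 12 11 3
f 11 8 7
f 8 2 9
f 4 10 5
f 4 5 3
f 4 3 7
f 4 7 9
f 4 9 10
f 5 10 6
f 3 5 12
f 7 3 11
f 9 7 8
f 10 9 2
f 14 13 16
f 14 16 15
f 16 13 17
f 16 17 15
f 17 13 18
f 17 18 15
f 18 13 19
f 18 19 15
f 19 13 20
f 19 20 15
f 20 13 21
f 20 21 15
f 21 13 22
f 21 22 15
f 22 13 23
f 22 23 15
f 23 13 14
f 23 14 15
f 25 24 28
f 25 28 26
f 26 28 29
f 26 29 27
f 28 24 30
f 28 30 29
f 29 30 31
f 29 31 27
f 30 24 32
f 30 32 31
f 31 32 33
f 31 33 27
f 32 24 34
f 32 34 33
f 33 34 35
f 33 35 27
f 34 24 36
f 34 36 35
f 35 36 37
f 35 37 27
f 36 24 38
f 36 38 37
f 37 38 39
f 37 39 27
f 38 24 40
f 38 40 39
f 39 40 41
f 39 41 27
f 40 24 25
f 40 25 41
f 41 25 26
f 41 26 27
f 43 42 45
f 43 45 44
f 45 42 46
f 45 46 44
f 46 42 47
f 46 47 44
f 47 42 48
f 47 48 44
f 48 42 49
f 48 49 44
f 49 42 50
f 49 50 44
f 50 42 51
f 50 51 44
f 51 42 52
f 51 52 44
f 52 42 43
f 52 43 44



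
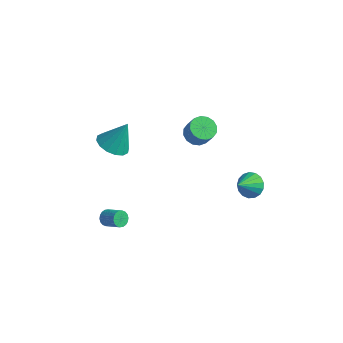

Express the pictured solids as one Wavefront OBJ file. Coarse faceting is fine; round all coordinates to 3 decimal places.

v 1.864 1.641 1.052
v 2.365 1.176 0.697
v 2.916 0.994 1.713
v 2.416 1.459 2.068
v 2.528 1.539 0.674
v 3.079 1.358 1.69
v 2.512 1.93 0.752
v 3.063 1.748 1.768
v 2.323 2.243 0.911
v 2.874 2.061 1.927
v 2.011 2.395 1.107
v 2.562 2.213 2.123
v 1.66 2.344 1.289
v 2.211 2.163 2.305
v 1.364 2.106 1.407
v 1.915 1.924 2.423
v 1.201 1.742 1.43
v 1.752 1.561 2.446
v 1.217 1.352 1.352
v 1.768 1.17 2.368
v 1.406 1.039 1.193
v 1.957 0.857 2.209
v 1.718 0.887 0.997
v 2.269 0.705 2.013
v 2.069 0.937 0.815
v 2.62 0.756 1.831
v 4.038 3.792 -4.442
v 4.828 3.556 -4.602
v 3.902 2.668 -3.458
v 4.865 3.817 -4.299
v 4.713 4.073 -4.028
v 4.406 4.264 -3.852
v 4.015 4.347 -3.812
v 3.629 4.303 -3.915
v 3.337 4.142 -4.14
v 3.205 3.9 -4.433
v 3.264 3.634 -4.729
v 3.501 3.405 -4.959
v 3.86 3.264 -5.07
v 4.261 3.244 -5.038
v 4.61 3.349 -4.869
v -0.169 -3.87 -2.9
v 0.078 -3.6 -3.255
v 1.056 -3.679 -2.635
v 0.809 -3.95 -2.28
v 0.001 -3.44 -3.113
v 0.979 -3.519 -2.494
v -0.109 -3.365 -2.93
v 0.869 -3.444 -2.31
v -0.231 -3.39 -2.74
v 0.746 -3.469 -2.121
v -0.341 -3.51 -2.582
v 0.637 -3.589 -1.963
v -0.417 -3.702 -2.487
v 0.561 -3.781 -1.868
v -0.443 -3.927 -2.474
v 0.534 -4.006 -1.854
v -0.416 -4.141 -2.545
v 0.562 -4.22 -1.925
v -0.339 -4.301 -2.686
v 0.639 -4.38 -2.067
v -0.229 -4.376 -2.87
v 0.749 -4.455 -2.25
v -0.106 -4.351 -3.059
v 0.871 -4.43 -2.44
v 0.003 -4.231 -3.217
v 0.981 -4.31 -2.598
v 0.079 -4.039 -3.312
v 1.057 -4.118 -2.693
v 0.106 -3.814 -3.326
v 1.083 -3.893 -2.706
v -0.618 -2.572 2.357
v 0.262 -2.437 1.999
v -0.102 -1.888 3.883
v 0.015 -2.019 1.894
v -0.402 -1.749 1.914
v -0.876 -1.699 2.053
v -1.282 -1.884 2.273
v -1.51 -2.252 2.516
v -1.499 -2.707 2.716
v -1.252 -3.126 2.82
v -0.835 -3.396 2.8
v -0.361 -3.445 2.662
v 0.045 -3.261 2.442
v 0.273 -2.892 2.199
f 2 1 5
f 2 5 3
f 3 5 6
f 3 6 4
f 5 1 7
f 5 7 6
f 6 7 8
f 6 8 4
f 7 1 9
f 7 9 8
f 8 9 10
f 8 10 4
f 9 1 11
f 9 11 10
f 10 11 12
f 10 12 4
f 11 1 13
f 11 13 12
f 12 13 14
f 12 14 4
f 13 1 15
f 13 15 14
f 14 15 16
f 14 16 4
f 15 1 17
f 15 17 16
f 16 17 18
f 16 18 4
f 17 1 19
f 17 19 18
f 18 19 20
f 18 20 4
f 19 1 21
f 19 21 20
f 20 21 22
f 20 22 4
f 21 1 23
f 21 23 22
f 22 23 24
f 22 24 4
f 23 1 25
f 23 25 24
f 24 25 26
f 24 26 4
f 25 1 2
f 25 2 26
f 26 2 3
f 26 3 4
f 28 27 30
f 28 30 29
f 30 27 31
f 30 31 29
f 31 27 32
f 31 32 29
f 32 27 33
f 32 33 29
f 33 27 34
f 33 34 29
f 34 27 35
f 34 35 29
f 35 27 36
f 35 36 29
f 36 27 37
f 36 37 29
f 37 27 38
f 37 38 29
f 38 27 39
f 38 39 29
f 39 27 40
f 39 40 29
f 40 27 41
f 40 41 29
f 41 27 28
f 41 28 29
f 43 42 46
f 43 46 44
f 44 46 47
f 44 47 45
f 46 42 48
f 46 48 47
f 47 48 49
f 47 49 45
f 48 42 50
f 48 50 49
f 49 50 51
f 49 51 45
f 50 42 52
f 50 52 51
f 51 52 53
f 51 53 45
f 52 42 54
f 52 54 53
f 53 54 55
f 53 55 45
f 54 42 56
f 54 56 55
f 55 56 57
f 55 57 45
f 56 42 58
f 56 58 57
f 57 58 59
f 57 59 45
f 58 42 60
f 58 60 59
f 59 60 61
f 59 61 45
f 60 42 62
f 60 62 61
f 61 62 63
f 61 63 45
f 62 42 64
f 62 64 63
f 63 64 65
f 63 65 45
f 64 42 66
f 64 66 65
f 65 66 67
f 65 67 45
f 66 42 68
f 66 68 67
f 67 68 69
f 67 69 45
f 68 42 70
f 68 70 69
f 69 70 71
f 69 71 45
f 70 42 43
f 70 43 71
f 71 43 44
f 71 44 45
f 73 72 75
f 73 75 74
f 75 72 76
f 75 76 74
f 76 72 77
f 76 77 74
f 77 72 78
f 77 78 74
f 78 72 79
f 78 79 74
f 79 72 80
f 79 80 74
f 80 72 81
f 80 81 74
f 81 72 82
f 81 82 74
f 82 72 83
f 82 83 74
f 83 72 84
f 83 84 74
f 84 72 85
f 84 85 74
f 85 72 73
f 85 73 74



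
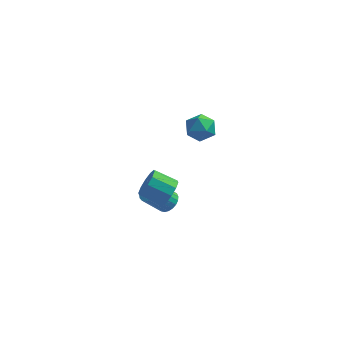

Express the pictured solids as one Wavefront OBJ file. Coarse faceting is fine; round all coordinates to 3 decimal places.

v 0.812 -3.503 -2.094
v 1.201 -3.788 -1.286
v -0.164 -3.701 -0.599
v -0.552 -3.417 -1.406
v 1.228 -3.208 -1.304
v -0.136 -3.121 -0.617
v 1.097 -2.741 -1.624
v -0.267 -2.654 -0.937
v 0.857 -2.565 -2.123
v -0.507 -2.478 -1.436
v 0.6 -2.747 -2.61
v -0.765 -2.661 -1.923
v 0.424 -3.219 -2.901
v -0.941 -3.132 -2.214
v 0.396 -3.799 -2.883
v -0.968 -3.712 -2.196
v 0.527 -4.266 -2.563
v -0.837 -4.179 -1.876
v 0.767 -4.442 -2.064
v -0.597 -4.355 -1.377
v 1.025 -4.259 -1.577
v -0.34 -4.173 -0.89
v 0.448 -2.054 -4.428
v 0.977 -2.521 -4.146
v -0.06 -2.933 -2.889
v -0.588 -2.466 -3.172
v 1.045 -2.249 -4
v 0.009 -2.661 -2.744
v 1.01 -1.943 -3.929
v -0.026 -2.355 -2.672
v 0.878 -1.657 -3.943
v -0.158 -2.069 -2.687
v 0.672 -1.439 -4.042
v -0.365 -1.851 -2.786
v 0.426 -1.327 -4.208
v -0.61 -1.739 -2.951
v 0.185 -1.341 -4.411
v -0.851 -1.753 -3.155
v -0.011 -1.478 -4.618
v -1.047 -1.891 -3.361
v -0.127 -1.715 -4.792
v -1.163 -2.127 -3.535
v -0.144 -2.011 -4.903
v -1.18 -2.423 -3.646
v -0.059 -2.314 -4.931
v -1.095 -2.726 -3.675
v 0.114 -2.572 -4.873
v -0.922 -2.984 -3.617
v 0.345 -2.74 -4.738
v -0.691 -3.152 -3.482
v 0.594 -2.79 -4.55
v -0.443 -3.202 -3.293
v 0.817 -2.713 -4.34
v -0.219 -3.125 -3.084
v 1.569 -2.692 3.899
v 2.333 -2.108 4.076
v 2.507 -3.672 3.084
v 3.271 -3.088 3.261
v 2.865 -3.596 3.991
v 2.285 -2.99 4.495
v 2.555 -2.79 2.665
v 1.975 -2.184 3.169
v 2.942 -2.168 3.313
v 3.134 -2.666 4.133
v 1.706 -3.114 3.027
v 1.898 -3.612 3.847
f 2 1 5
f 2 5 3
f 3 5 6
f 3 6 4
f 5 1 7
f 5 7 6
f 6 7 8
f 6 8 4
f 7 1 9
f 7 9 8
f 8 9 10
f 8 10 4
f 9 1 11
f 9 11 10
f 10 11 12
f 10 12 4
f 11 1 13
f 11 13 12
f 12 13 14
f 12 14 4
f 13 1 15
f 13 15 14
f 14 15 16
f 14 16 4
f 15 1 17
f 15 17 16
f 16 17 18
f 16 18 4
f 17 1 19
f 17 19 18
f 18 19 20
f 18 20 4
f 19 1 21
f 19 21 20
f 20 21 22
f 20 22 4
f 21 1 2
f 21 2 22
f 22 2 3
f 22 3 4
f 24 23 27
f 24 27 25
f 25 27 28
f 25 28 26
f 27 23 29
f 27 29 28
f 28 29 30
f 28 30 26
f 29 23 31
f 29 31 30
f 30 31 32
f 30 32 26
f 31 23 33
f 31 33 32
f 32 33 34
f 32 34 26
f 33 23 35
f 33 35 34
f 34 35 36
f 34 36 26
f 35 23 37
f 35 37 36
f 36 37 38
f 36 38 26
f 37 23 39
f 37 39 38
f 38 39 40
f 38 40 26
f 39 23 41
f 39 41 40
f 40 41 42
f 40 42 26
f 41 23 43
f 41 43 42
f 42 43 44
f 42 44 26
f 43 23 45
f 43 45 44
f 44 45 46
f 44 46 26
f 45 23 47
f 45 47 46
f 46 47 48
f 46 48 26
f 47 23 49
f 47 49 48
f 48 49 50
f 48 50 26
f 49 23 51
f 49 51 50
f 50 51 52
f 50 52 26
f 51 23 53
f 51 53 52
f 52 53 54
f 52 54 26
f 53 23 24
f 53 24 54
f 54 24 25
f 54 25 26
f 55 66 60
f 55 60 56
f 55 56 62
f 55 62 65
f 55 65 66
f 56 60 64
f 60 66 59
f 66 65 57
f 65 62 61
f 62 56 63
f 58 64 59
f 58 59 57
f 58 57 61
f 58 61 63
f 58 63 64
f 59 64 60
f 57 59 66
f 61 57 65
f 63 61 62
f 64 63 56



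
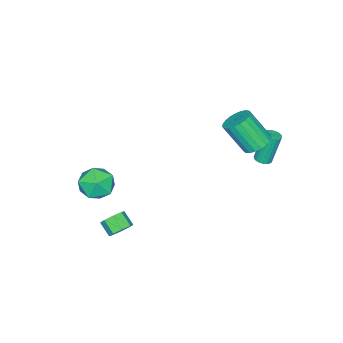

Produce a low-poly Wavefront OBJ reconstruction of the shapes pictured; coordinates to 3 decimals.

v -3.408 3.829 0.271
v -2.918 3.686 0.414
v -3.403 3.988 2.373
v -3.892 4.131 2.229
v -2.896 3.903 0.386
v -3.381 4.206 2.344
v -2.962 4.108 0.338
v -3.447 4.411 2.296
v -3.105 4.264 0.278
v -3.59 4.567 2.237
v -3.301 4.345 0.217
v -3.786 4.648 2.176
v -3.515 4.337 0.166
v -4 4.64 2.124
v -3.711 4.241 0.132
v -4.196 4.544 2.09
v -3.854 4.073 0.123
v -4.339 4.376 2.081
v -3.92 3.864 0.139
v -4.405 4.166 2.097
v -3.897 3.648 0.178
v -4.382 3.951 2.136
v -3.79 3.463 0.233
v -4.275 3.766 2.191
v -3.616 3.342 0.294
v -4.101 3.645 2.253
v -3.407 3.305 0.352
v -3.892 3.608 2.31
v -3.198 3.358 0.396
v -3.683 3.661 2.354
v -3.025 3.493 0.418
v -3.51 3.796 2.376
v 2.464 -2.461 -1.631
v 2.925 -3.039 -0.647
v 1.555 -4.141 -2.193
v 2.016 -4.719 -1.209
v 1.156 -3.851 -1.066
v 1.718 -2.813 -0.718
v 2.762 -4.367 -2.122
v 3.324 -3.329 -1.774
v 3.109 -4.217 -0.951
v 2.116 -3.898 -0.298
v 2.364 -3.282 -2.542
v 1.371 -2.963 -1.889
v -2.671 3.89 2.202
v -1.834 3.658 1.897
v -1.533 2.437 3.653
v -2.369 2.67 3.958
v -1.76 3.972 2.102
v -1.458 2.751 3.858
v -1.843 4.272 2.325
v -1.541 3.051 4.081
v -2.069 4.506 2.526
v -1.767 3.285 4.283
v -2.399 4.633 2.672
v -2.097 3.412 4.428
v -2.776 4.632 2.736
v -2.474 3.411 4.492
v -3.135 4.503 2.708
v -2.833 3.282 4.464
v -3.414 4.268 2.592
v -3.112 3.047 4.348
v -3.564 3.968 2.409
v -3.262 2.747 4.165
v -3.56 3.654 2.19
v -3.258 2.433 3.946
v -3.402 3.381 1.973
v -3.1 2.16 3.729
v -3.117 3.196 1.796
v -2.816 1.975 3.552
v -2.756 3.132 1.689
v -2.455 1.911 3.445
v -2.38 3.198 1.671
v -2.078 1.977 3.427
v -2.054 3.384 1.744
v -1.752 2.163 3.5
v 2.746 -1.567 -4.268
v 3.468 -1.59 -4.001
v 3.215 -2.376 -3.385
v 2.494 -2.353 -3.652
v 3.123 -1.232 -3.685
v 2.87 -2.018 -3.07
v 2.556 -1.07 -3.711
v 2.304 -1.856 -3.096
v 2.102 -1.199 -4.063
v 1.849 -1.985 -3.447
v 2.025 -1.544 -4.535
v 1.772 -2.33 -3.919
v 2.37 -1.902 -4.85
v 2.117 -2.688 -4.235
v 2.936 -2.064 -4.824
v 2.684 -2.85 -4.209
v 3.391 -1.935 -4.473
v 3.138 -2.721 -3.857
f 2 1 5
f 2 5 3
f 3 5 6
f 3 6 4
f 5 1 7
f 5 7 6
f 6 7 8
f 6 8 4
f 7 1 9
f 7 9 8
f 8 9 10
f 8 10 4
f 9 1 11
f 9 11 10
f 10 11 12
f 10 12 4
f 11 1 13
f 11 13 12
f 12 13 14
f 12 14 4
f 13 1 15
f 13 15 14
f 14 15 16
f 14 16 4
f 15 1 17
f 15 17 16
f 16 17 18
f 16 18 4
f 17 1 19
f 17 19 18
f 18 19 20
f 18 20 4
f 19 1 21
f 19 21 20
f 20 21 22
f 20 22 4
f 21 1 23
f 21 23 22
f 22 23 24
f 22 24 4
f 23 1 25
f 23 25 24
f 24 25 26
f 24 26 4
f 25 1 27
f 25 27 26
f 26 27 28
f 26 28 4
f 27 1 29
f 27 29 28
f 28 29 30
f 28 30 4
f 29 1 31
f 29 31 30
f 30 31 32
f 30 32 4
f 31 1 2
f 31 2 32
f 32 2 3
f 32 3 4
f 33 44 38
f 33 38 34
f 33 34 40
f 33 40 43
f 33 43 44
f 34 38 42
f 38 44 37
f 44 43 35
f 43 40 39
f 40 34 41
f 36 42 37
f 36 37 35
f 36 35 39
f 36 39 41
f 36 41 42
f 37 42 38
f 35 37 44
f 39 35 43
f 41 39 40
f 42 41 34
f 46 45 49
f 46 49 47
f 47 49 50
f 47 50 48
f 49 45 51
f 49 51 50
f 50 51 52
f 50 52 48
f 51 45 53
f 51 53 52
f 52 53 54
f 52 54 48
f 53 45 55
f 53 55 54
f 54 55 56
f 54 56 48
f 55 45 57
f 55 57 56
f 56 57 58
f 56 58 48
f 57 45 59
f 57 59 58
f 58 59 60
f 58 60 48
f 59 45 61
f 59 61 60
f 60 61 62
f 60 62 48
f 61 45 63
f 61 63 62
f 62 63 64
f 62 64 48
f 63 45 65
f 63 65 64
f 64 65 66
f 64 66 48
f 65 45 67
f 65 67 66
f 66 67 68
f 66 68 48
f 67 45 69
f 67 69 68
f 68 69 70
f 68 70 48
f 69 45 71
f 69 71 70
f 70 71 72
f 70 72 48
f 71 45 73
f 71 73 72
f 72 73 74
f 72 74 48
f 73 45 75
f 73 75 74
f 74 75 76
f 74 76 48
f 75 45 46
f 75 46 76
f 76 46 47
f 76 47 48
f 78 77 81
f 78 81 79
f 79 81 82
f 79 82 80
f 81 77 83
f 81 83 82
f 82 83 84
f 82 84 80
f 83 77 85
f 83 85 84
f 84 85 86
f 84 86 80
f 85 77 87
f 85 87 86
f 86 87 88
f 86 88 80
f 87 77 89
f 87 89 88
f 88 89 90
f 88 90 80
f 89 77 91
f 89 91 90
f 90 91 92
f 90 92 80
f 91 77 93
f 91 93 92
f 92 93 94
f 92 94 80
f 93 77 78
f 93 78 94
f 94 78 79
f 94 79 80



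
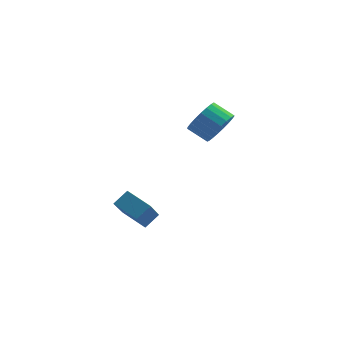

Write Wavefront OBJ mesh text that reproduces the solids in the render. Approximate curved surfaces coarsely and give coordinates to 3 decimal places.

v -0.897 -1.186 -0.577
v -0.983 -2.786 0.872
v -1.996 -0.64 -0.039
v -2.082 -2.24 1.409
v -0.378 -0.7 -0.009
v -0.464 -2.3 1.439
v -1.477 -0.154 0.528
v -1.563 -1.754 1.977
v 1.779 3.374 3.497
v 2.258 3.225 4.327
v 1.301 3.517 4.933
v 0.821 3.666 4.103
v 2.332 3.615 4.256
v 1.375 3.907 4.862
v 2.311 3.963 4.054
v 1.353 4.256 4.66
v 2.197 4.21 3.756
v 1.24 4.502 4.361
v 2.012 4.312 3.413
v 1.054 4.604 4.018
v 1.785 4.251 3.084
v 0.828 4.544 3.689
v 1.558 4.039 2.827
v 0.601 4.332 3.432
v 1.369 3.712 2.686
v 0.412 4.005 3.291
v 1.251 3.327 2.685
v 0.293 3.619 3.29
v 1.224 2.949 2.825
v 0.266 3.241 3.43
v 1.293 2.645 3.081
v 0.335 2.937 3.686
v 1.446 2.467 3.409
v 0.488 2.759 4.014
v 1.656 2.446 3.752
v 0.699 2.738 4.357
v 1.888 2.585 4.051
v 0.931 2.877 4.657
v 2.101 2.861 4.255
v 1.143 3.153 4.86
f 2 4 1
f 5 2 1
f 1 4 3
f 3 5 1
f 2 8 4
f 6 2 5
f 6 8 2
f 4 8 3
f 7 5 3
f 3 8 7
f 7 6 5
f 8 6 7
f 10 9 13
f 10 13 11
f 11 13 14
f 11 14 12
f 13 9 15
f 13 15 14
f 14 15 16
f 14 16 12
f 15 9 17
f 15 17 16
f 16 17 18
f 16 18 12
f 17 9 19
f 17 19 18
f 18 19 20
f 18 20 12
f 19 9 21
f 19 21 20
f 20 21 22
f 20 22 12
f 21 9 23
f 21 23 22
f 22 23 24
f 22 24 12
f 23 9 25
f 23 25 24
f 24 25 26
f 24 26 12
f 25 9 27
f 25 27 26
f 26 27 28
f 26 28 12
f 27 9 29
f 27 29 28
f 28 29 30
f 28 30 12
f 29 9 31
f 29 31 30
f 30 31 32
f 30 32 12
f 31 9 33
f 31 33 32
f 32 33 34
f 32 34 12
f 33 9 35
f 33 35 34
f 34 35 36
f 34 36 12
f 35 9 37
f 35 37 36
f 36 37 38
f 36 38 12
f 37 9 39
f 37 39 38
f 38 39 40
f 38 40 12
f 39 9 10
f 39 10 40
f 40 10 11
f 40 11 12



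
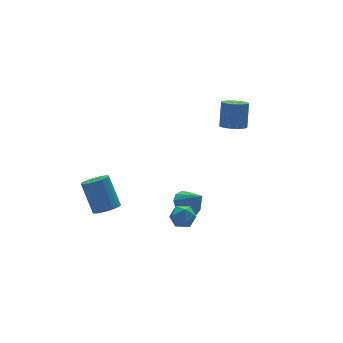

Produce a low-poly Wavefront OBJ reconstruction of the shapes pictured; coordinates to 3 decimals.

v 3.088 -0.131 3.217
v 3.736 0.126 2.915
v 4.18 0.707 4.361
v 3.532 0.451 4.663
v 3.451 0.443 2.875
v 3.895 1.024 4.321
v 3.05 0.577 2.944
v 3.494 1.159 4.39
v 2.662 0.487 3.1
v 3.105 1.069 4.545
v 2.408 0.201 3.292
v 2.852 0.782 4.738
v 2.371 -0.191 3.461
v 2.815 0.391 4.907
v 2.561 -0.563 3.553
v 3.005 0.018 4.999
v 2.919 -0.799 3.538
v 3.362 -0.217 4.983
v 3.33 -0.822 3.421
v 3.774 -0.24 4.866
v 3.665 -0.626 3.239
v 4.108 -0.044 4.685
v 3.816 -0.272 3.051
v 4.26 0.309 4.496
v -3.287 2.668 -3.157
v -2.698 3.172 -3.453
v -2.803 4.316 -1.719
v -3.393 3.812 -1.423
v -3.009 3.329 -3.576
v -3.115 4.472 -1.842
v -3.375 3.355 -3.615
v -3.481 4.498 -1.881
v -3.724 3.245 -3.564
v -3.83 4.388 -1.83
v -3.986 3.02 -3.432
v -4.092 4.164 -1.698
v -4.11 2.727 -3.246
v -4.216 3.87 -1.512
v -4.071 2.421 -3.042
v -4.177 3.565 -1.308
v -3.877 2.164 -2.861
v -3.982 3.308 -1.127
v -3.565 2.008 -2.738
v -3.671 3.151 -1.004
v -3.199 1.982 -2.699
v -3.305 3.125 -0.965
v -2.85 2.092 -2.75
v -2.956 3.235 -1.016
v -2.588 2.316 -2.882
v -2.694 3.46 -1.148
v -2.464 2.61 -3.068
v -2.57 3.753 -1.334
v -2.503 2.915 -3.272
v -2.609 4.059 -1.538
v 1.045 1.29 -3.533
v 1.661 0.895 -4.075
v 1.475 0.39 -2.387
v 1.897 1.292 -3.852
v 1.863 1.688 -3.528
v 1.569 1.958 -3.206
v 1.109 2.016 -2.988
v 0.628 1.843 -2.943
v 0.28 1.495 -3.085
v 0.174 1.082 -3.37
v 0.345 0.735 -3.707
v 0.738 0.564 -3.988
v 1.228 0.624 -4.125
v -1.975 -2.333 -0.617
v -1.444 -1.752 -0.477
v -1.196 -2.828 -1.523
v -0.665 -2.247 -1.383
v -0.794 -2.812 -0.832
v -1.275 -2.506 -0.273
v -1.365 -2.074 -1.727
v -1.846 -1.768 -1.168
v -1.067 -1.592 -1.163
v -0.714 -2.048 -0.61
v -1.926 -2.532 -1.39
v -1.573 -2.988 -0.837
f 2 1 5
f 2 5 3
f 3 5 6
f 3 6 4
f 5 1 7
f 5 7 6
f 6 7 8
f 6 8 4
f 7 1 9
f 7 9 8
f 8 9 10
f 8 10 4
f 9 1 11
f 9 11 10
f 10 11 12
f 10 12 4
f 11 1 13
f 11 13 12
f 12 13 14
f 12 14 4
f 13 1 15
f 13 15 14
f 14 15 16
f 14 16 4
f 15 1 17
f 15 17 16
f 16 17 18
f 16 18 4
f 17 1 19
f 17 19 18
f 18 19 20
f 18 20 4
f 19 1 21
f 19 21 20
f 20 21 22
f 20 22 4
f 21 1 23
f 21 23 22
f 22 23 24
f 22 24 4
f 23 1 2
f 23 2 24
f 24 2 3
f 24 3 4
f 26 25 29
f 26 29 27
f 27 29 30
f 27 30 28
f 29 25 31
f 29 31 30
f 30 31 32
f 30 32 28
f 31 25 33
f 31 33 32
f 32 33 34
f 32 34 28
f 33 25 35
f 33 35 34
f 34 35 36
f 34 36 28
f 35 25 37
f 35 37 36
f 36 37 38
f 36 38 28
f 37 25 39
f 37 39 38
f 38 39 40
f 38 40 28
f 39 25 41
f 39 41 40
f 40 41 42
f 40 42 28
f 41 25 43
f 41 43 42
f 42 43 44
f 42 44 28
f 43 25 45
f 43 45 44
f 44 45 46
f 44 46 28
f 45 25 47
f 45 47 46
f 46 47 48
f 46 48 28
f 47 25 49
f 47 49 48
f 48 49 50
f 48 50 28
f 49 25 51
f 49 51 50
f 50 51 52
f 50 52 28
f 51 25 53
f 51 53 52
f 52 53 54
f 52 54 28
f 53 25 26
f 53 26 54
f 54 26 27
f 54 27 28
f 56 55 58
f 56 58 57
f 58 55 59
f 58 59 57
f 59 55 60
f 59 60 57
f 60 55 61
f 60 61 57
f 61 55 62
f 61 62 57
f 62 55 63
f 62 63 57
f 63 55 64
f 63 64 57
f 64 55 65
f 64 65 57
f 65 55 66
f 65 66 57
f 66 55 67
f 66 67 57
f 67 55 56
f 67 56 57
f 68 79 73
f 68 73 69
f 68 69 75
f 68 75 78
f 68 78 79
f 69 73 77
f 73 79 72
f 79 78 70
f 78 75 74
f 75 69 76
f 71 77 72
f 71 72 70
f 71 70 74
f 71 74 76
f 71 76 77
f 72 77 73
f 70 72 79
f 74 70 78
f 76 74 75
f 77 76 69



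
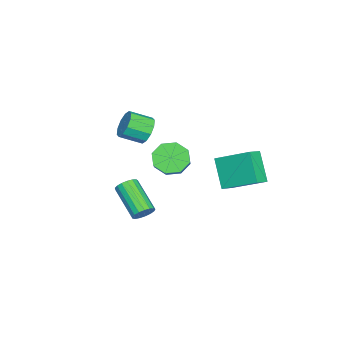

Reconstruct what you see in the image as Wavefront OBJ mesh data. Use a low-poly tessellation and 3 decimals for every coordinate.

v 3.246 -0.589 -3.15
v 3.692 -0.657 -2.77
v 2.621 -1.88 -1.73
v 2.174 -1.811 -2.11
v 3.546 -0.439 -2.665
v 2.475 -1.662 -1.625
v 3.332 -0.256 -2.67
v 2.26 -1.479 -1.63
v 3.097 -0.149 -2.786
v 2.026 -1.372 -1.746
v 2.897 -0.142 -2.985
v 1.825 -1.365 -1.945
v 2.777 -0.238 -3.221
v 1.705 -1.461 -2.181
v 2.764 -0.414 -3.442
v 1.692 -1.637 -2.402
v 2.861 -0.63 -3.595
v 1.789 -1.853 -2.555
v 3.047 -0.837 -3.647
v 1.975 -2.06 -2.607
v 3.278 -0.986 -3.585
v 2.206 -2.209 -2.545
v 3.502 -1.045 -3.423
v 2.43 -2.268 -2.383
v 3.667 -0.999 -3.198
v 2.595 -2.222 -2.158
v 3.736 -0.859 -2.963
v 2.664 -2.082 -1.923
v -2.412 1.094 -2.623
v -2.183 2.917 -1.626
v -3.187 1.395 -2.994
v -2.958 3.217 -1.997
v -1.462 1.763 -4.063
v -1.233 3.585 -3.066
v -2.237 2.063 -4.434
v -2.008 3.886 -3.437
v -3.064 -2.548 -1.747
v -2.497 -2.622 -2.348
v -2.048 -3.685 -1.794
v -2.616 -3.612 -1.193
v -2.293 -2.34 -1.971
v -1.844 -3.403 -1.418
v -2.383 -2.137 -1.509
v -1.935 -3.201 -0.955
v -2.734 -2.092 -1.137
v -2.286 -3.155 -0.584
v -3.211 -2.221 -0.998
v -2.763 -3.284 -0.445
v -3.632 -2.475 -1.146
v -3.183 -3.538 -0.592
v -3.836 -2.757 -1.522
v -3.387 -3.82 -0.969
v -3.745 -2.959 -1.985
v -3.297 -4.023 -1.431
v -3.394 -3.005 -2.356
v -2.946 -4.068 -1.803
v -2.917 -2.876 -2.495
v -2.469 -3.939 -1.942
v 0.72 -0.064 -0.928
v 1.217 -0.749 -1.289
v 2.137 -0.48 -0.534
v 1.64 0.204 -0.172
v 1.315 -0.138 -1.626
v 2.235 0.13 -0.87
v 1.065 0.516 -1.553
v 1.984 0.784 -0.798
v 0.612 0.83 -1.114
v 1.532 1.099 -0.359
v 0.223 0.62 -0.566
v 1.143 0.889 0.189
v 0.125 0.01 -0.23
v 1.045 0.278 0.526
v 0.376 -0.644 -0.302
v 1.295 -0.376 0.453
v 0.828 -0.959 -0.741
v 1.748 -0.69 0.014
f 2 1 5
f 2 5 3
f 3 5 6
f 3 6 4
f 5 1 7
f 5 7 6
f 6 7 8
f 6 8 4
f 7 1 9
f 7 9 8
f 8 9 10
f 8 10 4
f 9 1 11
f 9 11 10
f 10 11 12
f 10 12 4
f 11 1 13
f 11 13 12
f 12 13 14
f 12 14 4
f 13 1 15
f 13 15 14
f 14 15 16
f 14 16 4
f 15 1 17
f 15 17 16
f 16 17 18
f 16 18 4
f 17 1 19
f 17 19 18
f 18 19 20
f 18 20 4
f 19 1 21
f 19 21 20
f 20 21 22
f 20 22 4
f 21 1 23
f 21 23 22
f 22 23 24
f 22 24 4
f 23 1 25
f 23 25 24
f 24 25 26
f 24 26 4
f 25 1 27
f 25 27 26
f 26 27 28
f 26 28 4
f 27 1 2
f 27 2 28
f 28 2 3
f 28 3 4
f 30 32 29
f 33 30 29
f 29 32 31
f 31 33 29
f 30 36 32
f 34 30 33
f 34 36 30
f 32 36 31
f 35 33 31
f 31 36 35
f 35 34 33
f 36 34 35
f 38 37 41
f 38 41 39
f 39 41 42
f 39 42 40
f 41 37 43
f 41 43 42
f 42 43 44
f 42 44 40
f 43 37 45
f 43 45 44
f 44 45 46
f 44 46 40
f 45 37 47
f 45 47 46
f 46 47 48
f 46 48 40
f 47 37 49
f 47 49 48
f 48 49 50
f 48 50 40
f 49 37 51
f 49 51 50
f 50 51 52
f 50 52 40
f 51 37 53
f 51 53 52
f 52 53 54
f 52 54 40
f 53 37 55
f 53 55 54
f 54 55 56
f 54 56 40
f 55 37 57
f 55 57 56
f 56 57 58
f 56 58 40
f 57 37 38
f 57 38 58
f 58 38 39
f 58 39 40
f 60 59 63
f 60 63 61
f 61 63 64
f 61 64 62
f 63 59 65
f 63 65 64
f 64 65 66
f 64 66 62
f 65 59 67
f 65 67 66
f 66 67 68
f 66 68 62
f 67 59 69
f 67 69 68
f 68 69 70
f 68 70 62
f 69 59 71
f 69 71 70
f 70 71 72
f 70 72 62
f 71 59 73
f 71 73 72
f 72 73 74
f 72 74 62
f 73 59 75
f 73 75 74
f 74 75 76
f 74 76 62
f 75 59 60
f 75 60 76
f 76 60 61
f 76 61 62



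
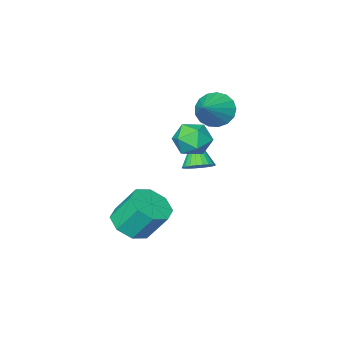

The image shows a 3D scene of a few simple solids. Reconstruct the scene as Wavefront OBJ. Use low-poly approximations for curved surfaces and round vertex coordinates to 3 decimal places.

v -0.942 0.773 1.579
v -0.366 0.21 1.223
v 0.202 1.447 2.361
v -0.372 0.533 0.953
v -0.507 0.911 0.826
v -0.742 1.258 0.871
v -1.023 1.493 1.079
v -1.285 1.564 1.401
v -1.469 1.453 1.764
v -1.531 1.187 2.084
v -1.459 0.826 2.289
v -1.268 0.453 2.331
v -1.002 0.154 2.201
v -0.722 -0.004 1.928
v -0.493 0.016 1.575
v 4.119 2.129 -2.497
v 4.88 1.807 -2.029
v 4.403 2.529 -0.755
v 3.641 2.851 -1.223
v 5.001 2.45 -2.348
v 4.523 3.171 -1.074
v 4.604 2.904 -2.754
v 4.127 3.626 -1.48
v 3.924 2.905 -3.009
v 3.446 3.626 -1.736
v 3.357 2.451 -2.965
v 2.88 3.173 -1.691
v 3.237 1.809 -2.646
v 2.759 2.53 -1.372
v 3.633 1.354 -2.24
v 3.156 2.076 -0.966
v 4.314 1.354 -1.984
v 3.836 2.075 -0.711
v 0.521 2.586 1.167
v 1.383 2.709 1.019
v 0.717 1.171 1.141
v 1.579 1.294 0.993
v 1.231 1.507 1.777
v 1.109 2.381 1.792
v 0.991 1.499 0.368
v 0.869 2.373 0.383
v 1.673 2.036 0.525
v 1.822 2.042 1.396
v 0.278 1.838 0.764
v 0.427 1.844 1.635
v -0.088 0.832 -1.403
v 0.436 0.399 -1.522
v -0.512 -0.032 -0.137
v 0.553 0.58 -1.36
v 0.572 0.799 -1.204
v 0.491 1.022 -1.079
v 0.322 1.217 -1.002
v 0.09 1.353 -0.987
v -0.169 1.41 -1.035
v -0.415 1.379 -1.139
v -0.612 1.265 -1.283
v -0.728 1.084 -1.446
v -0.748 0.866 -1.601
v -0.666 0.642 -1.727
v -0.497 0.447 -1.803
v -0.265 0.311 -1.818
v -0.006 0.254 -1.77
v 0.24 0.285 -1.666
f 2 1 4
f 2 4 3
f 4 1 5
f 4 5 3
f 5 1 6
f 5 6 3
f 6 1 7
f 6 7 3
f 7 1 8
f 7 8 3
f 8 1 9
f 8 9 3
f 9 1 10
f 9 10 3
f 10 1 11
f 10 11 3
f 11 1 12
f 11 12 3
f 12 1 13
f 12 13 3
f 13 1 14
f 13 14 3
f 14 1 15
f 14 15 3
f 15 1 2
f 15 2 3
f 17 16 20
f 17 20 18
f 18 20 21
f 18 21 19
f 20 16 22
f 20 22 21
f 21 22 23
f 21 23 19
f 22 16 24
f 22 24 23
f 23 24 25
f 23 25 19
f 24 16 26
f 24 26 25
f 25 26 27
f 25 27 19
f 26 16 28
f 26 28 27
f 27 28 29
f 27 29 19
f 28 16 30
f 28 30 29
f 29 30 31
f 29 31 19
f 30 16 32
f 30 32 31
f 31 32 33
f 31 33 19
f 32 16 17
f 32 17 33
f 33 17 18
f 33 18 19
f 34 45 39
f 34 39 35
f 34 35 41
f 34 41 44
f 34 44 45
f 35 39 43
f 39 45 38
f 45 44 36
f 44 41 40
f 41 35 42
f 37 43 38
f 37 38 36
f 37 36 40
f 37 40 42
f 37 42 43
f 38 43 39
f 36 38 45
f 40 36 44
f 42 40 41
f 43 42 35
f 47 46 49
f 47 49 48
f 49 46 50
f 49 50 48
f 50 46 51
f 50 51 48
f 51 46 52
f 51 52 48
f 52 46 53
f 52 53 48
f 53 46 54
f 53 54 48
f 54 46 55
f 54 55 48
f 55 46 56
f 55 56 48
f 56 46 57
f 56 57 48
f 57 46 58
f 57 58 48
f 58 46 59
f 58 59 48
f 59 46 60
f 59 60 48
f 60 46 61
f 60 61 48
f 61 46 62
f 61 62 48
f 62 46 63
f 62 63 48
f 63 46 47
f 63 47 48

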